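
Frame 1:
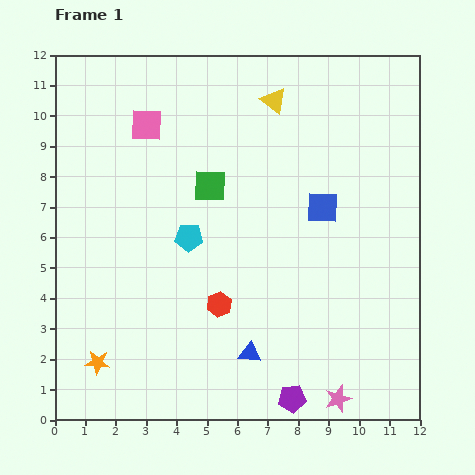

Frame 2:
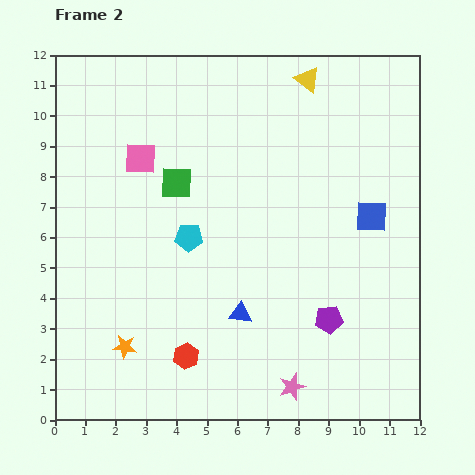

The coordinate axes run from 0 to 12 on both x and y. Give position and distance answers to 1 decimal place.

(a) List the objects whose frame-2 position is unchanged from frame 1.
the cyan pentagon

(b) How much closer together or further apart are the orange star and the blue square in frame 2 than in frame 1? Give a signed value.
+0.2

Distance in frame 1: 9.0. Distance in frame 2: 9.2.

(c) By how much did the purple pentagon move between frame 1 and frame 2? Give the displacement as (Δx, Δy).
(1.2, 2.6)

The purple pentagon was at (7.8, 0.7) in frame 1 and (9.0, 3.3) in frame 2.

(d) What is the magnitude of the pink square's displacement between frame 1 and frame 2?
1.1

The pink square moved from (3.0, 9.7) to (2.8, 8.6), a distance of √(0.2² + 1.1²) ≈ 1.1.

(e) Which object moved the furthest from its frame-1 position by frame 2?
the purple pentagon

(moved 2.9; next 2.0)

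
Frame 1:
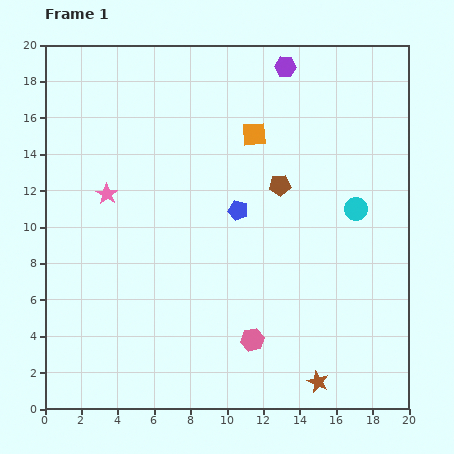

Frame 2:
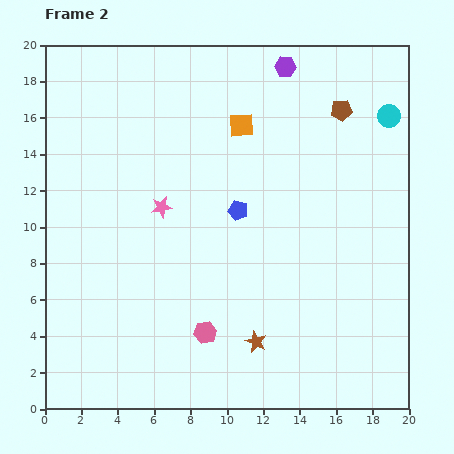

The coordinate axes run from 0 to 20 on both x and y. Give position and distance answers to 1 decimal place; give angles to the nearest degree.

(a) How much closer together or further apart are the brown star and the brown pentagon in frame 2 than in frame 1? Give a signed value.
+2.5

Distance in frame 1: 11.0. Distance in frame 2: 13.5.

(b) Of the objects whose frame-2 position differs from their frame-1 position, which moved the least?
the orange square

(moved 0.9)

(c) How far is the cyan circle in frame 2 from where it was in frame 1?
5.4

The cyan circle moved from (17.1, 11.0) to (18.9, 16.1), a distance of √(1.8² + 5.1²) ≈ 5.4.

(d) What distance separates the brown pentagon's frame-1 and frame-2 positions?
5.3

The brown pentagon moved from (12.9, 12.3) to (16.3, 16.4), a distance of √(3.4² + 4.1²) ≈ 5.3.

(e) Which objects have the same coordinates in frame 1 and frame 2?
the purple hexagon, the blue pentagon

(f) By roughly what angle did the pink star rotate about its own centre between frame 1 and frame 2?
31° clockwise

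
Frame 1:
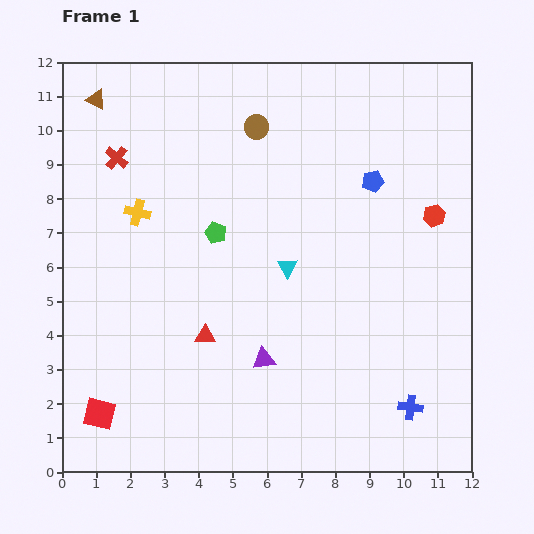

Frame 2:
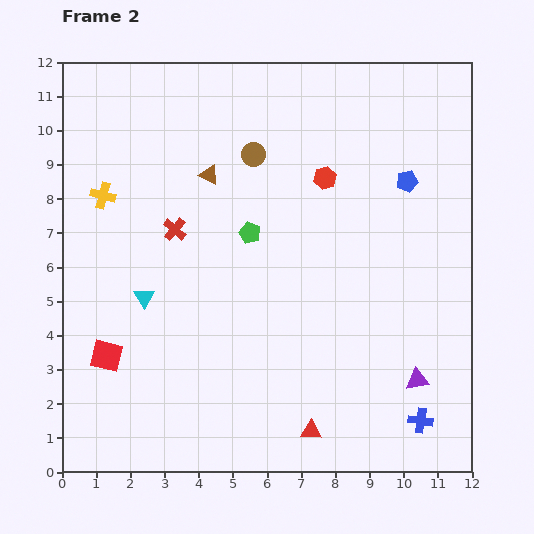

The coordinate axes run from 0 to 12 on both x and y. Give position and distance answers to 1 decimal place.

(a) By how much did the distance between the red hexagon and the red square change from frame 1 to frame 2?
-3.2

Distance in frame 1: 11.4. Distance in frame 2: 8.2.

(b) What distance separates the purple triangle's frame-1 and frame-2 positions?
4.5

The purple triangle moved from (5.9, 3.3) to (10.4, 2.7), a distance of √(4.5² + 0.6²) ≈ 4.5.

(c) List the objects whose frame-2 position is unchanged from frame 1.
none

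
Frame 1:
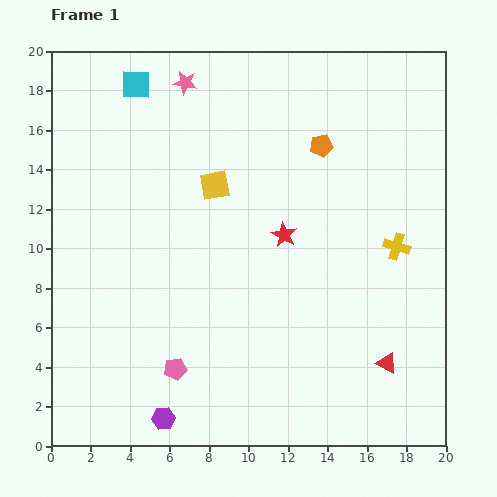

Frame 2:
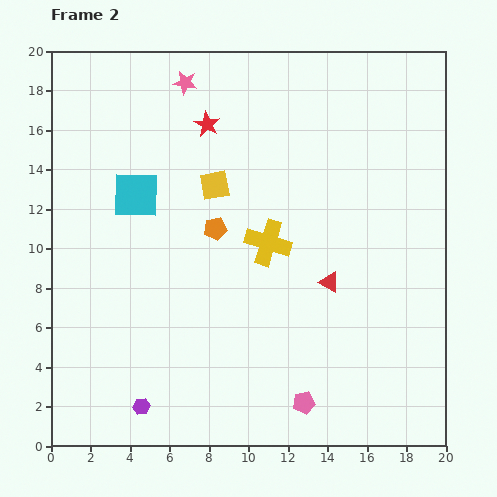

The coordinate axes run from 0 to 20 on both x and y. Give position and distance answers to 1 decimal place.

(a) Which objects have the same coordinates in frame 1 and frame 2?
the yellow square, the pink star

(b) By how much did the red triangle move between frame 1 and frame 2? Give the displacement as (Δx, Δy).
(-2.9, 4.1)

The red triangle was at (17.0, 4.2) in frame 1 and (14.1, 8.3) in frame 2.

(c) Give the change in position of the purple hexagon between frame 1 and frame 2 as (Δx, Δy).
(-1.1, 0.6)

The purple hexagon was at (5.7, 1.4) in frame 1 and (4.6, 2.0) in frame 2.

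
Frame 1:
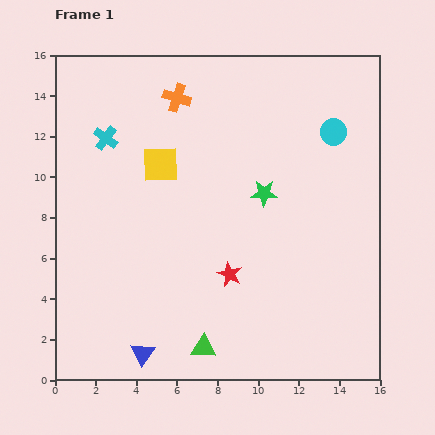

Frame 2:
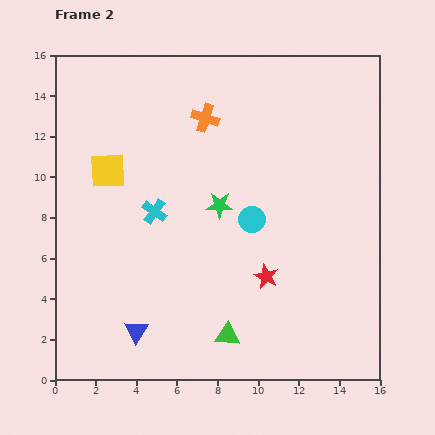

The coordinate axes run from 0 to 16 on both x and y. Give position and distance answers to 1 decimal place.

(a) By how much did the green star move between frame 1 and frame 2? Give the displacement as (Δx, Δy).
(-2.2, -0.6)

The green star was at (10.3, 9.2) in frame 1 and (8.1, 8.6) in frame 2.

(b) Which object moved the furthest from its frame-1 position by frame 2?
the cyan circle

(moved 5.9; next 4.3)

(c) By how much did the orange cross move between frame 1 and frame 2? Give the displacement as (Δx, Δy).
(1.4, -1.0)

The orange cross was at (6.0, 13.9) in frame 1 and (7.4, 12.9) in frame 2.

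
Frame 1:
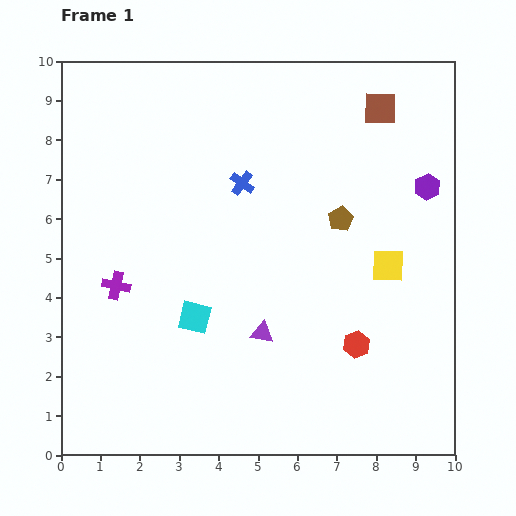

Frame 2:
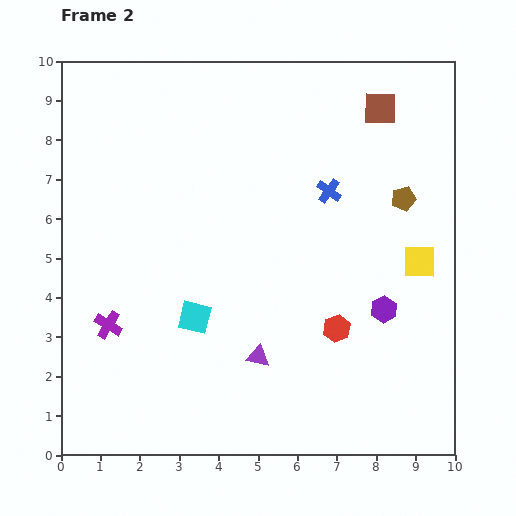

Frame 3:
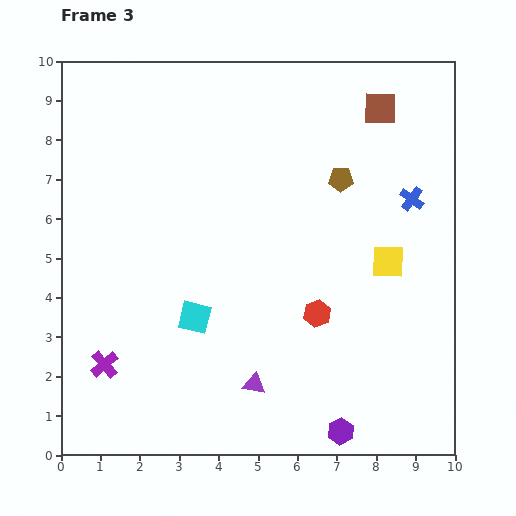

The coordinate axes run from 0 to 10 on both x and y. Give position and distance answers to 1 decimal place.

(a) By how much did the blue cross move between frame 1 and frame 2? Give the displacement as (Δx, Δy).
(2.2, -0.2)

The blue cross was at (4.6, 6.9) in frame 1 and (6.8, 6.7) in frame 2.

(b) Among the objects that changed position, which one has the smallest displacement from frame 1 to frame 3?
the yellow square

(moved 0.1)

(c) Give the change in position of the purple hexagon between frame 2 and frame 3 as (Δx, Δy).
(-1.1, -3.1)

The purple hexagon was at (8.2, 3.7) in frame 2 and (7.1, 0.6) in frame 3.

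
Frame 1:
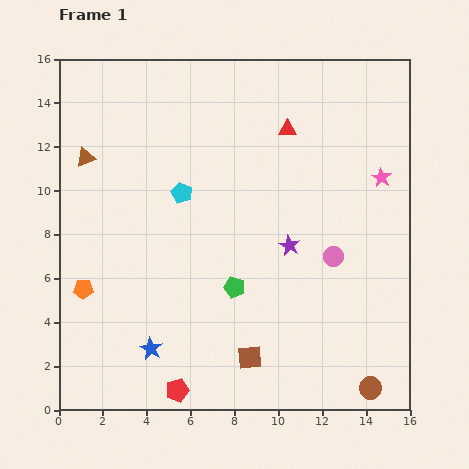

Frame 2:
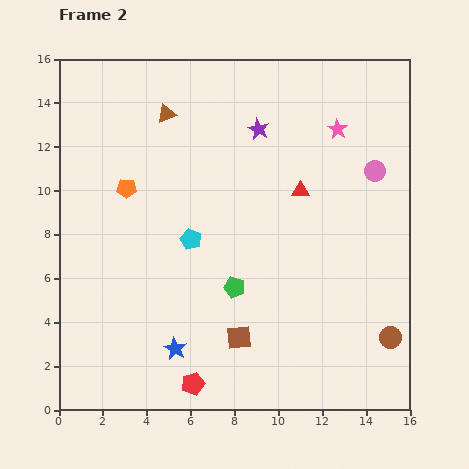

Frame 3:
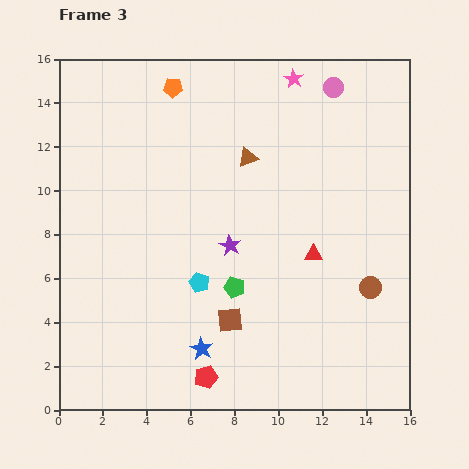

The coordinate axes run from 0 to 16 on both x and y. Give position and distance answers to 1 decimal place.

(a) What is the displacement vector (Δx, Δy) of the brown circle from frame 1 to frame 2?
(0.9, 2.3)

The brown circle was at (14.2, 1.0) in frame 1 and (15.1, 3.3) in frame 2.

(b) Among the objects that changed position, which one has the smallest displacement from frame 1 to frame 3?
the red pentagon

(moved 1.4)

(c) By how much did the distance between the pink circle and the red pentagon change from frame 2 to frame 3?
+1.6

Distance in frame 2: 12.8. Distance in frame 3: 14.4.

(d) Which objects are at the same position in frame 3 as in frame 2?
the green pentagon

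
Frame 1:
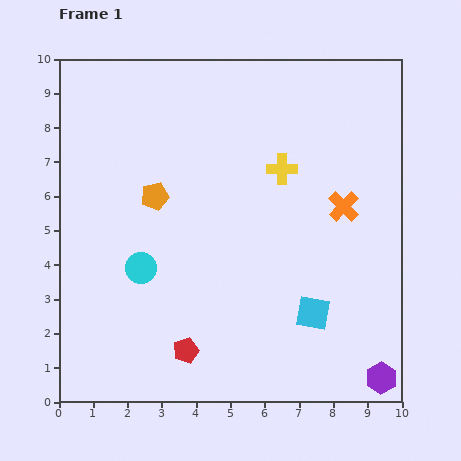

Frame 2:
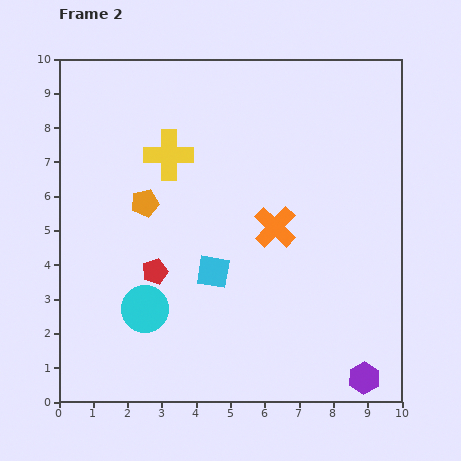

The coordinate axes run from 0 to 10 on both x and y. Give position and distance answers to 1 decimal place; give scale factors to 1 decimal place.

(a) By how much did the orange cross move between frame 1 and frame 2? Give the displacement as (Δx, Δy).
(-2.0, -0.6)

The orange cross was at (8.3, 5.7) in frame 1 and (6.3, 5.1) in frame 2.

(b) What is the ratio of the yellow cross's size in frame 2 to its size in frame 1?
1.6×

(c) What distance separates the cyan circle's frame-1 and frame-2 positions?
1.2

The cyan circle moved from (2.4, 3.9) to (2.5, 2.7), a distance of √(0.1² + 1.2²) ≈ 1.2.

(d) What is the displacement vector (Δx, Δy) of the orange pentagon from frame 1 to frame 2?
(-0.3, -0.2)

The orange pentagon was at (2.8, 6.0) in frame 1 and (2.5, 5.8) in frame 2.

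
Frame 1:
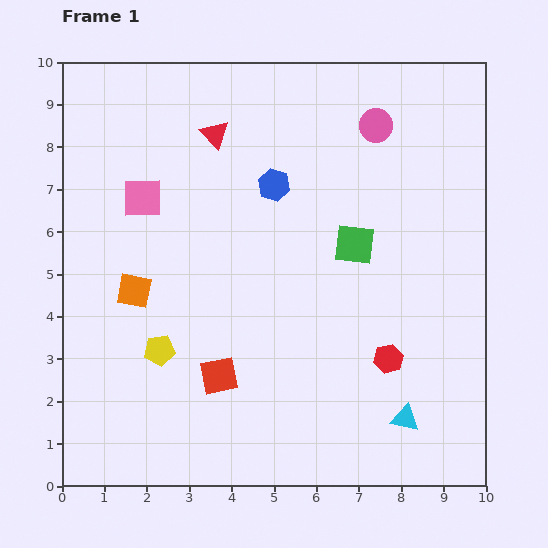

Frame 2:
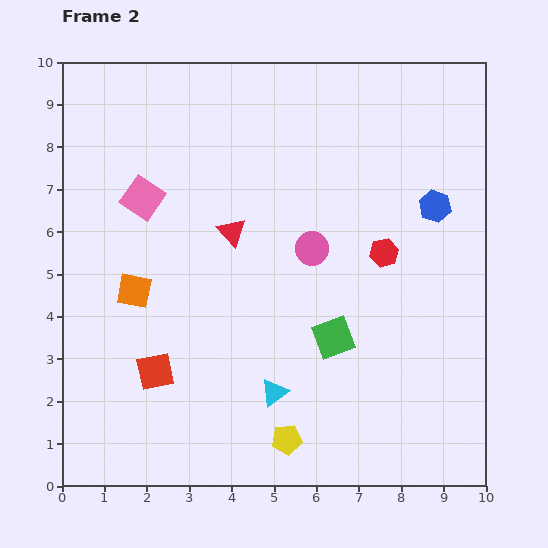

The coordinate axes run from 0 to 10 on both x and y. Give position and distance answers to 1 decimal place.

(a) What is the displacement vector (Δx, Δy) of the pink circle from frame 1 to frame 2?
(-1.5, -2.9)

The pink circle was at (7.4, 8.5) in frame 1 and (5.9, 5.6) in frame 2.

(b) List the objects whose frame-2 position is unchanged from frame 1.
the orange square, the pink square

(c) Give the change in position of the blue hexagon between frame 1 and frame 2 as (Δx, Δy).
(3.8, -0.5)

The blue hexagon was at (5.0, 7.1) in frame 1 and (8.8, 6.6) in frame 2.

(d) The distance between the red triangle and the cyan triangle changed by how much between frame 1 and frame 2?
-4.2

Distance in frame 1: 8.1. Distance in frame 2: 3.9.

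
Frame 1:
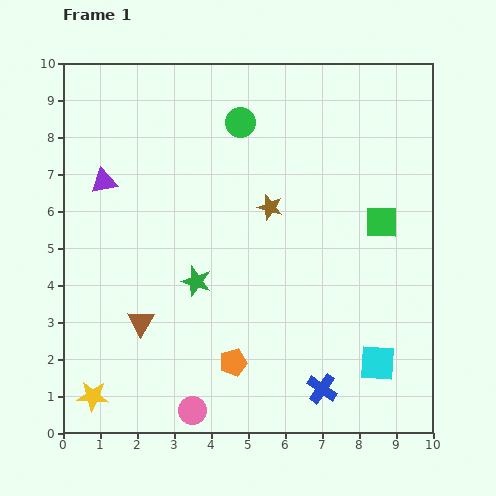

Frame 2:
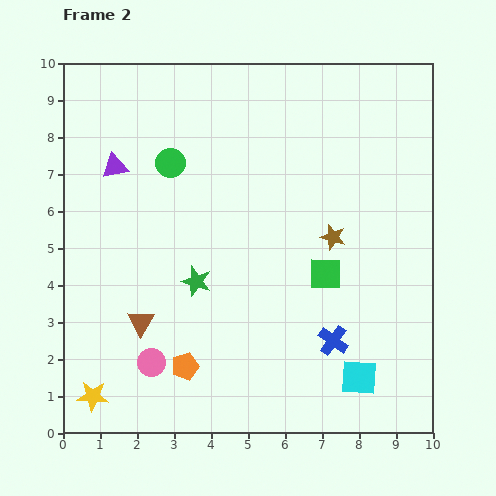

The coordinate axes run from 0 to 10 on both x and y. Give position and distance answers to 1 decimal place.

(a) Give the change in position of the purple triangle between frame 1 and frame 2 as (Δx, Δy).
(0.3, 0.4)

The purple triangle was at (1.1, 6.8) in frame 1 and (1.4, 7.2) in frame 2.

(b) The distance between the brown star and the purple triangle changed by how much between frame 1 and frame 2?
+1.6

Distance in frame 1: 4.6. Distance in frame 2: 6.2.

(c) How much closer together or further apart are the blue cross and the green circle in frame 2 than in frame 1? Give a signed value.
-1.0

Distance in frame 1: 7.5. Distance in frame 2: 6.5.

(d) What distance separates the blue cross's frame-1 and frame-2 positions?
1.3

The blue cross moved from (7.0, 1.2) to (7.3, 2.5), a distance of √(0.3² + 1.3²) ≈ 1.3.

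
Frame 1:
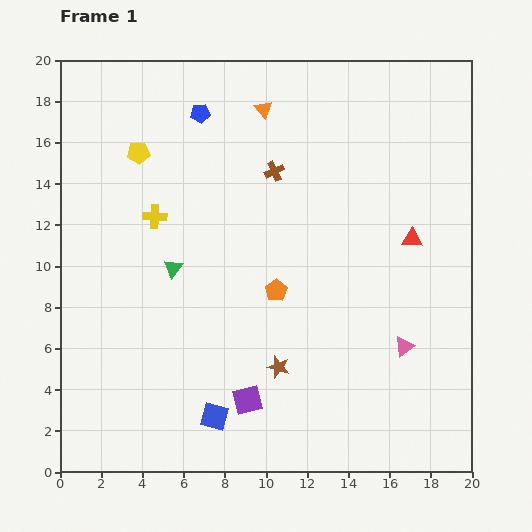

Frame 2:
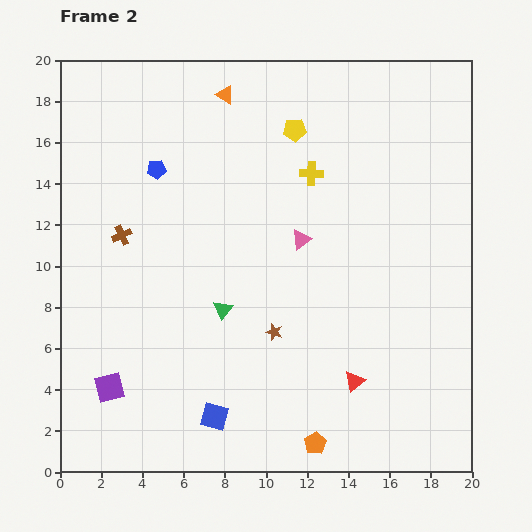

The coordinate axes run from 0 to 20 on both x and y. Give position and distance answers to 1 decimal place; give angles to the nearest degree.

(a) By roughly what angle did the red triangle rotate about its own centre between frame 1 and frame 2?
42° counter-clockwise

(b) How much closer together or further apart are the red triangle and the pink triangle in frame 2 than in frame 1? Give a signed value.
+2.2

Distance in frame 1: 5.2. Distance in frame 2: 7.4.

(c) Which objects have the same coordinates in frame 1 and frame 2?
the blue square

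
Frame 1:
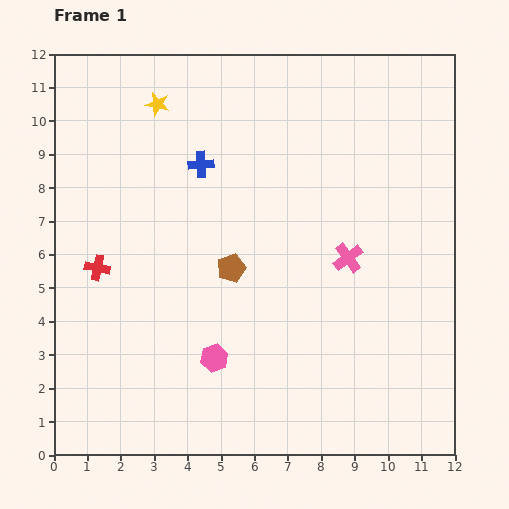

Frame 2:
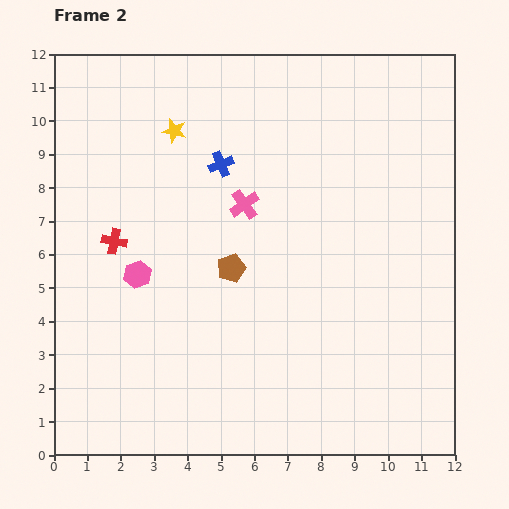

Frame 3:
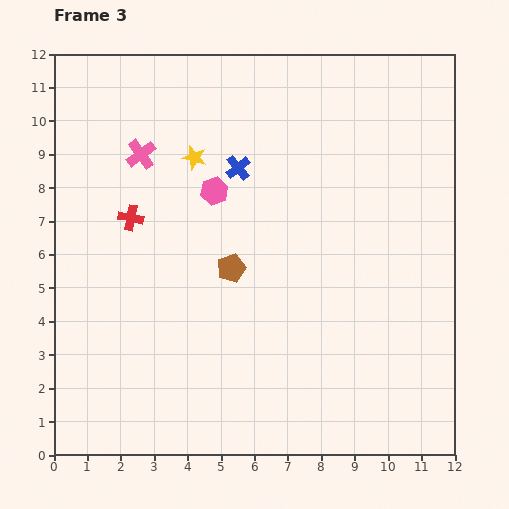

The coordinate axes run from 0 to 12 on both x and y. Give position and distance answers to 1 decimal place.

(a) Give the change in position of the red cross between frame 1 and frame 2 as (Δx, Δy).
(0.5, 0.8)

The red cross was at (1.3, 5.6) in frame 1 and (1.8, 6.4) in frame 2.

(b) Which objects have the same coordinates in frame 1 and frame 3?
the brown pentagon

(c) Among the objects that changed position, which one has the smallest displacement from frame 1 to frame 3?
the blue cross

(moved 1.1)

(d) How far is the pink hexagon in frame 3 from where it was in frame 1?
5.0

The pink hexagon moved from (4.8, 2.9) to (4.8, 7.9), a distance of √(0.0² + 5.0²) ≈ 5.0.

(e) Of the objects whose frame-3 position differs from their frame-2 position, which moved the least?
the blue cross

(moved 0.5)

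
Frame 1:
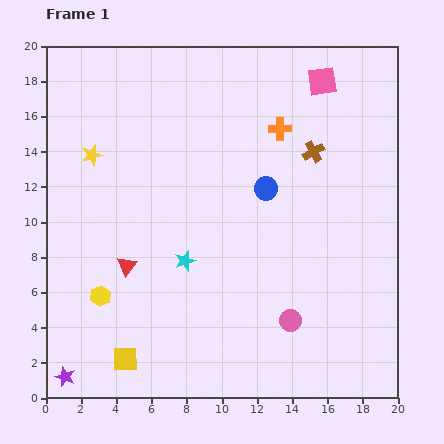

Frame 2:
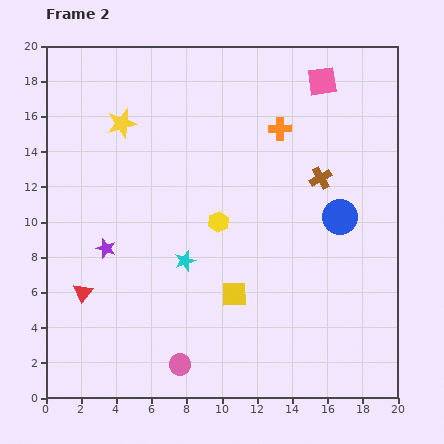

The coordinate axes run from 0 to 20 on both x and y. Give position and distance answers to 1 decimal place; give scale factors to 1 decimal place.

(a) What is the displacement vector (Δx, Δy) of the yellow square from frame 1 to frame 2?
(6.2, 3.7)

The yellow square was at (4.5, 2.2) in frame 1 and (10.7, 5.9) in frame 2.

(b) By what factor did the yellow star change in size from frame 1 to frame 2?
1.4×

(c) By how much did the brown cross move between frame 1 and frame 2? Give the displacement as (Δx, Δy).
(0.4, -1.5)

The brown cross was at (15.2, 14.0) in frame 1 and (15.6, 12.5) in frame 2.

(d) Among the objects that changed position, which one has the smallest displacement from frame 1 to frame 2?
the brown cross

(moved 1.6)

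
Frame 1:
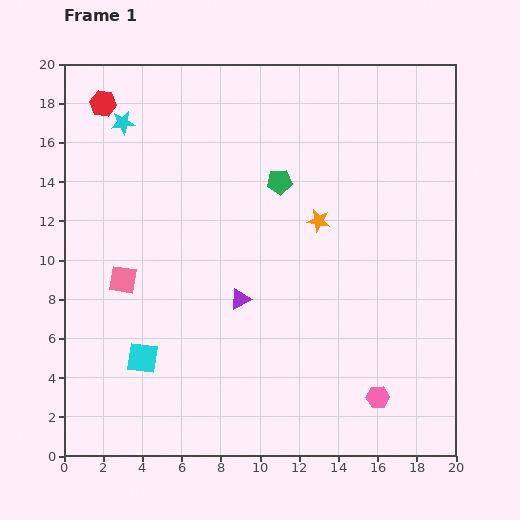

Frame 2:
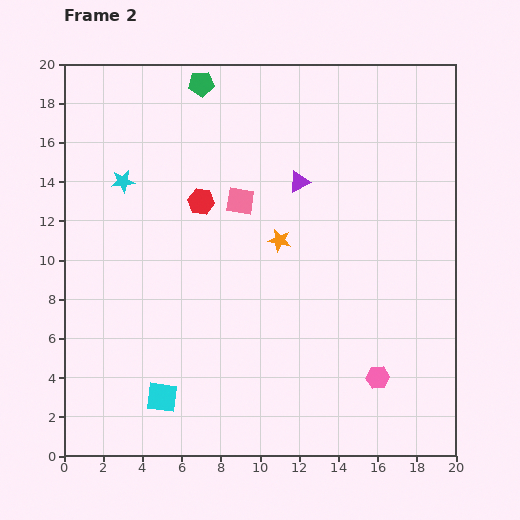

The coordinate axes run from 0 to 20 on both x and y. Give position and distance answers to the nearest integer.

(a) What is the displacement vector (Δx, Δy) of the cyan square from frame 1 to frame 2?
(1, -2)

The cyan square was at (4, 5) in frame 1 and (5, 3) in frame 2.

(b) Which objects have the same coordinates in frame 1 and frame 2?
none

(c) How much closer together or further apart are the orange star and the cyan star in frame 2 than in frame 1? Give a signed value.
-2

Distance in frame 1: 11. Distance in frame 2: 9.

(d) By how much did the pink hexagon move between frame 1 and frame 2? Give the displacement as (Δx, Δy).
(0, 1)

The pink hexagon was at (16, 3) in frame 1 and (16, 4) in frame 2.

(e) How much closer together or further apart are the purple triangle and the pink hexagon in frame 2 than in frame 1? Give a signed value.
+2

Distance in frame 1: 9. Distance in frame 2: 11.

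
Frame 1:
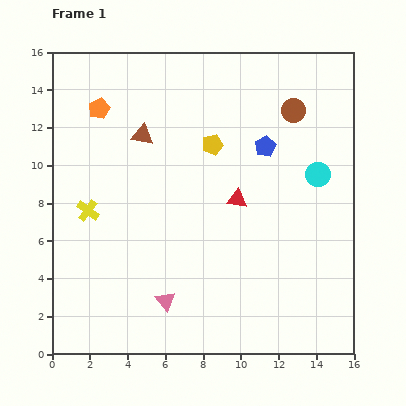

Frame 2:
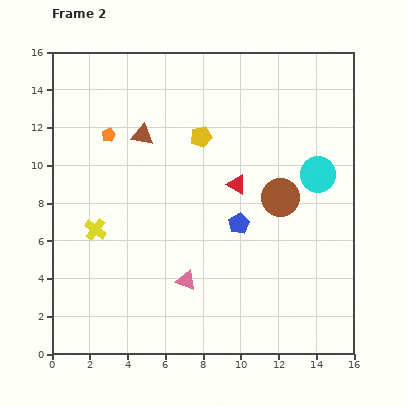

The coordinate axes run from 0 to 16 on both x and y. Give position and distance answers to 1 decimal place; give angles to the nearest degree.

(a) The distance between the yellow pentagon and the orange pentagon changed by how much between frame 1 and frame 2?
-1.4

Distance in frame 1: 6.3. Distance in frame 2: 4.9.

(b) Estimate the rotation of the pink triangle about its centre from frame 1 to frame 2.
30° counter-clockwise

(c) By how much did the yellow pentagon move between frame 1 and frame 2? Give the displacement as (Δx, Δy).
(-0.6, 0.4)

The yellow pentagon was at (8.5, 11.1) in frame 1 and (7.9, 11.5) in frame 2.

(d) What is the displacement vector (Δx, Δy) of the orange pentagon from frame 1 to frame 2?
(0.5, -1.4)

The orange pentagon was at (2.5, 13.0) in frame 1 and (3.0, 11.6) in frame 2.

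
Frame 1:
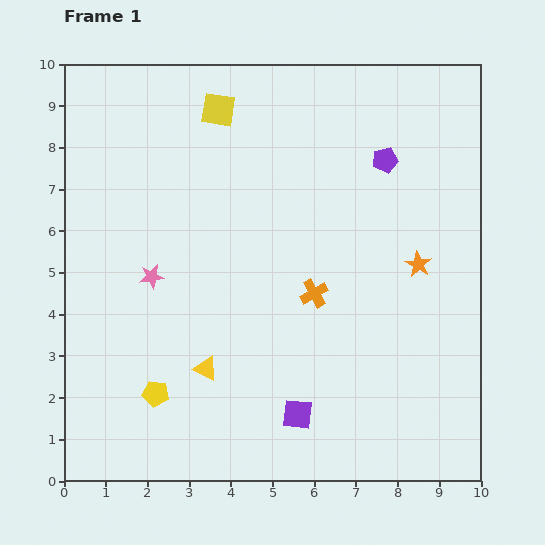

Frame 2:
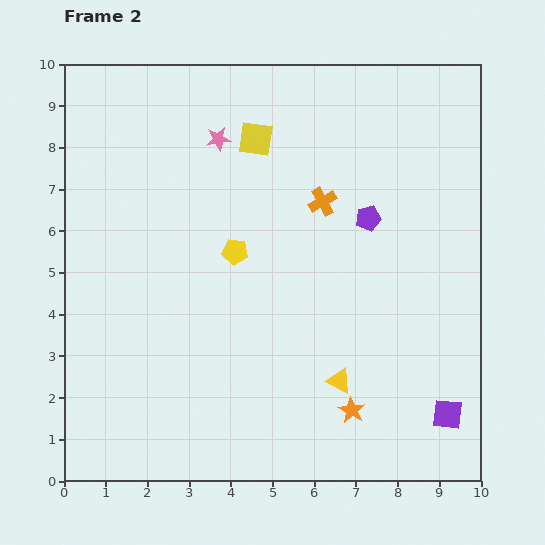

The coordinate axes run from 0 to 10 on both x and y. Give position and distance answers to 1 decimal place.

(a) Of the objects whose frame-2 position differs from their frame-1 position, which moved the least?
the yellow square

(moved 1.1)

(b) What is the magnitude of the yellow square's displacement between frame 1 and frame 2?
1.1

The yellow square moved from (3.7, 8.9) to (4.6, 8.2), a distance of √(0.9² + 0.7²) ≈ 1.1.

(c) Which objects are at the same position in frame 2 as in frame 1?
none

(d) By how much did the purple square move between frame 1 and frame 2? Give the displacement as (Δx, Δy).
(3.6, 0.0)

The purple square was at (5.6, 1.6) in frame 1 and (9.2, 1.6) in frame 2.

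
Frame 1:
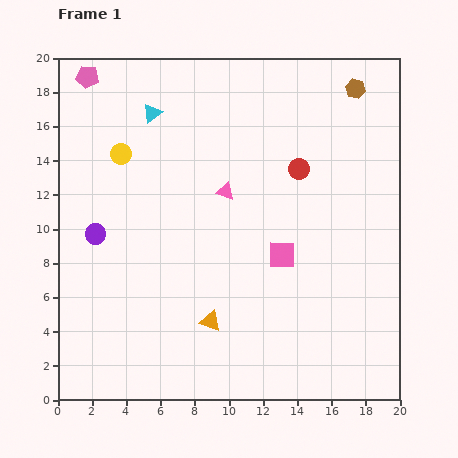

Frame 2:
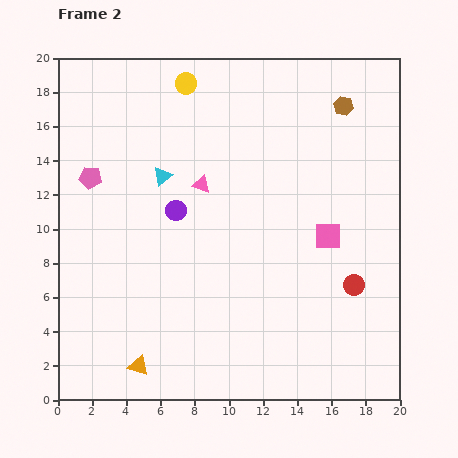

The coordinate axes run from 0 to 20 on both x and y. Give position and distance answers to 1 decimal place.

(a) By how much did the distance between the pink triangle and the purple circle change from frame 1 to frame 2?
-5.9

Distance in frame 1: 8.0. Distance in frame 2: 2.1.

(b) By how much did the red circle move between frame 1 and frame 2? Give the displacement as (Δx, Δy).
(3.2, -6.8)

The red circle was at (14.1, 13.5) in frame 1 and (17.3, 6.7) in frame 2.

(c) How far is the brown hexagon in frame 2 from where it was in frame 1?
1.2

The brown hexagon moved from (17.4, 18.2) to (16.7, 17.2), a distance of √(0.7² + 1.0²) ≈ 1.2.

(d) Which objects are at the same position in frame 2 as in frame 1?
none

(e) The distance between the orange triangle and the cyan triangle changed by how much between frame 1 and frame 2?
-1.5

Distance in frame 1: 12.7. Distance in frame 2: 11.2.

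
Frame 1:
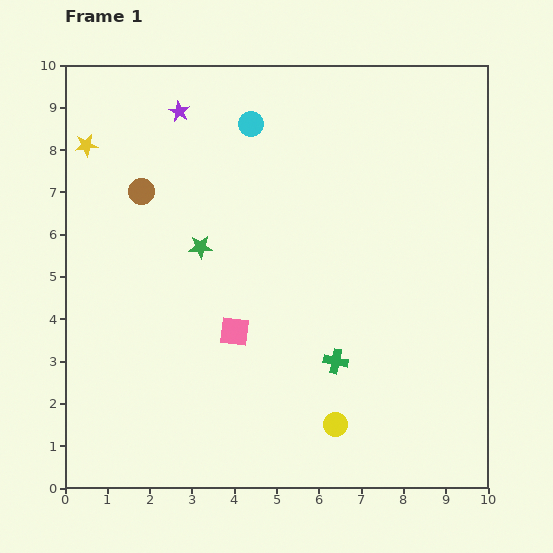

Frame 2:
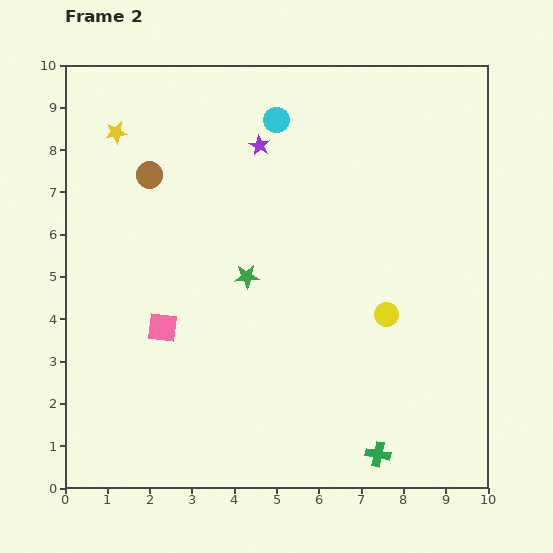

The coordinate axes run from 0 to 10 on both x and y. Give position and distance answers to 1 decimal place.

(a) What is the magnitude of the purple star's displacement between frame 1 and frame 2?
2.1

The purple star moved from (2.7, 8.9) to (4.6, 8.1), a distance of √(1.9² + 0.8²) ≈ 2.1.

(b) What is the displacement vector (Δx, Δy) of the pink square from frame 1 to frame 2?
(-1.7, 0.1)

The pink square was at (4.0, 3.7) in frame 1 and (2.3, 3.8) in frame 2.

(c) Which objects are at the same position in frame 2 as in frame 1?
none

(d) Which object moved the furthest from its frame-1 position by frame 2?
the yellow circle

(moved 2.9; next 2.4)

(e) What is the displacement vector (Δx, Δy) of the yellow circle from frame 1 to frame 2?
(1.2, 2.6)

The yellow circle was at (6.4, 1.5) in frame 1 and (7.6, 4.1) in frame 2.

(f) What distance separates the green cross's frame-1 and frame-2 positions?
2.4

The green cross moved from (6.4, 3.0) to (7.4, 0.8), a distance of √(1.0² + 2.2²) ≈ 2.4.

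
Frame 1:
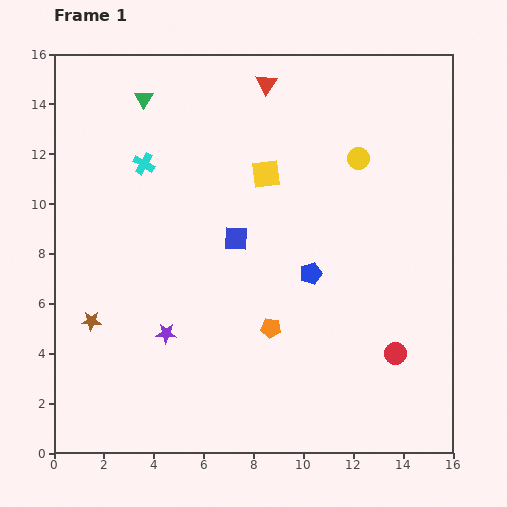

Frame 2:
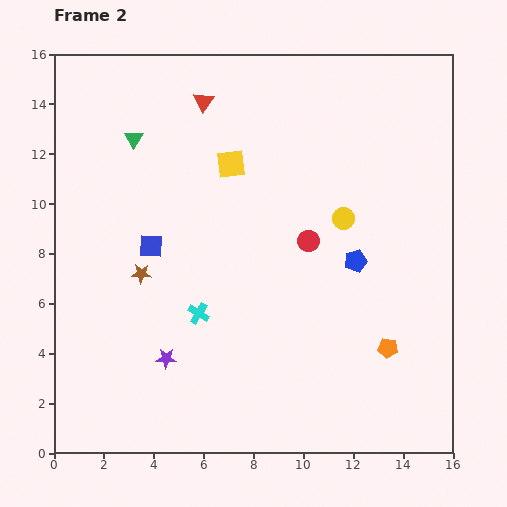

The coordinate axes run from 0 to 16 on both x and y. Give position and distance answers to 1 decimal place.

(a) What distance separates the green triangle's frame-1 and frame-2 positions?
1.6

The green triangle moved from (3.6, 14.2) to (3.2, 12.6), a distance of √(0.4² + 1.6²) ≈ 1.6.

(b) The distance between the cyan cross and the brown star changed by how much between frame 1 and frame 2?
-3.8

Distance in frame 1: 6.6. Distance in frame 2: 2.8.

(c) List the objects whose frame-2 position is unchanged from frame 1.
none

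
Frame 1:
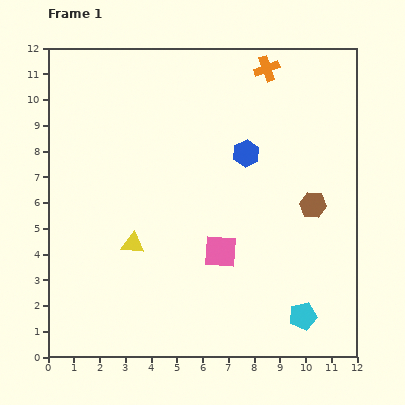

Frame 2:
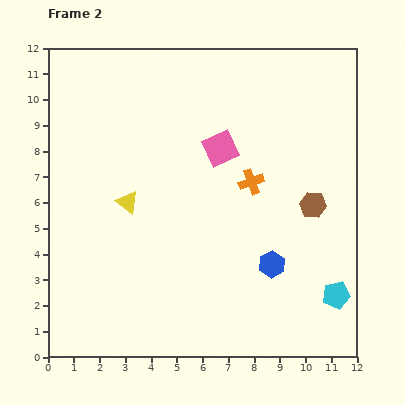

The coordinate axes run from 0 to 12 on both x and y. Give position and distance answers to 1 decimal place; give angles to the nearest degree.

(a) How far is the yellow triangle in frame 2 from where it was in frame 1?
1.6

The yellow triangle moved from (3.3, 4.4) to (3.1, 6.0), a distance of √(0.2² + 1.6²) ≈ 1.6.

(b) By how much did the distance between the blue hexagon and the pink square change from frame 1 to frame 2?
+1.0

Distance in frame 1: 3.9. Distance in frame 2: 4.9.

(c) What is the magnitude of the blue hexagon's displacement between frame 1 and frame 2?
4.4

The blue hexagon moved from (7.7, 7.9) to (8.7, 3.6), a distance of √(1.0² + 4.3²) ≈ 4.4.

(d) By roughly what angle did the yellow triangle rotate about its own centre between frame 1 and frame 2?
31° clockwise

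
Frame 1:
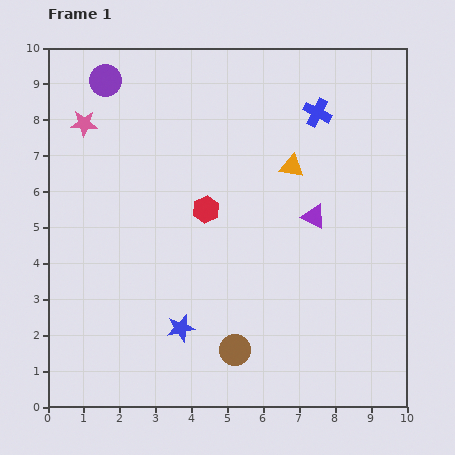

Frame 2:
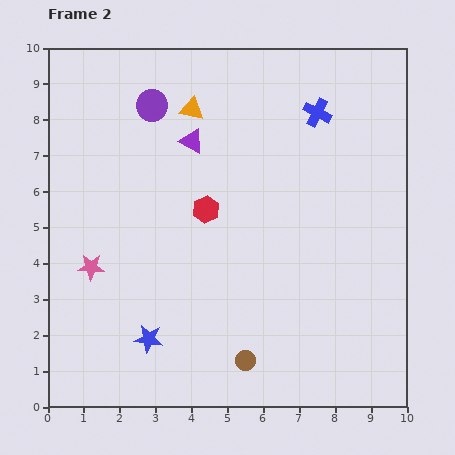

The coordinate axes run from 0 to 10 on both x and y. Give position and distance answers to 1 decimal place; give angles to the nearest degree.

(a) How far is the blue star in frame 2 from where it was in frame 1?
0.9

The blue star moved from (3.7, 2.2) to (2.8, 1.9), a distance of √(0.9² + 0.3²) ≈ 0.9.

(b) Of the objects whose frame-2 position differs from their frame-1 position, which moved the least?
the brown circle

(moved 0.4)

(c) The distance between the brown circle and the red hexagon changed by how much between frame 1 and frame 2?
+0.3

Distance in frame 1: 4.0. Distance in frame 2: 4.3.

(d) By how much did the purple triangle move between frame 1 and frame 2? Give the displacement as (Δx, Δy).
(-3.4, 2.1)

The purple triangle was at (7.4, 5.3) in frame 1 and (4.0, 7.4) in frame 2.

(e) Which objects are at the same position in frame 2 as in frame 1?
the blue cross, the red hexagon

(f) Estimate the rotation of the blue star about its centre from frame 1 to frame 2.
22° clockwise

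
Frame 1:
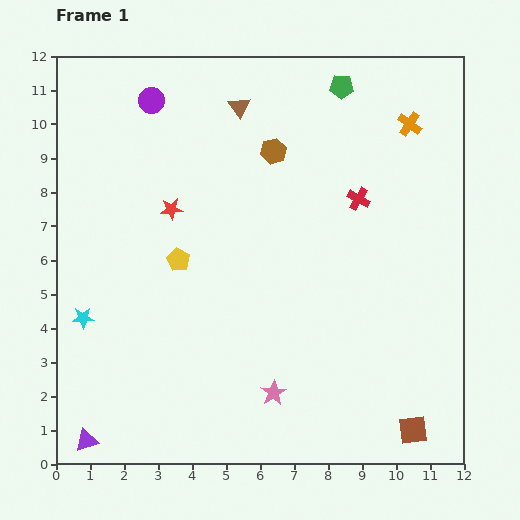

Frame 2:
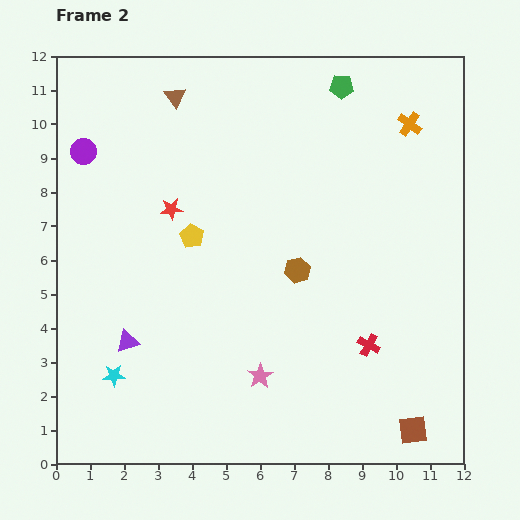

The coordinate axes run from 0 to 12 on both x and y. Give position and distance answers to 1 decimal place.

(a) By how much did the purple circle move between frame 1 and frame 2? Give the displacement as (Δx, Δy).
(-2.0, -1.5)

The purple circle was at (2.8, 10.7) in frame 1 and (0.8, 9.2) in frame 2.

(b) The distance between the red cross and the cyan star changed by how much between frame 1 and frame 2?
-1.2

Distance in frame 1: 8.8. Distance in frame 2: 7.6.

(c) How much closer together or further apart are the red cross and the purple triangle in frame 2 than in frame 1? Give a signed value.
-3.6

Distance in frame 1: 10.7. Distance in frame 2: 7.1.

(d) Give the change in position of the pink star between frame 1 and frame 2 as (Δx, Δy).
(-0.4, 0.5)

The pink star was at (6.4, 2.1) in frame 1 and (6.0, 2.6) in frame 2.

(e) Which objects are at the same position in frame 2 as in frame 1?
the green pentagon, the red star, the orange cross, the brown square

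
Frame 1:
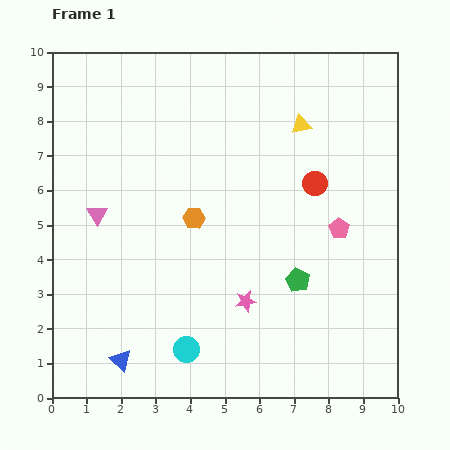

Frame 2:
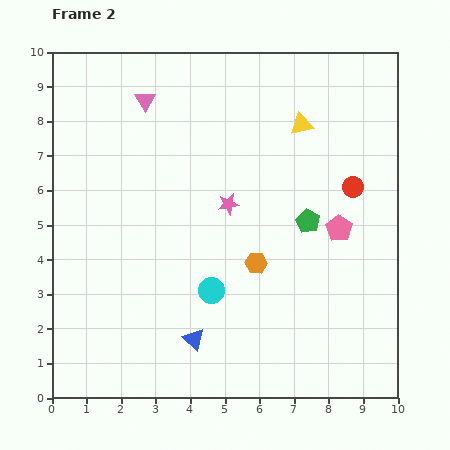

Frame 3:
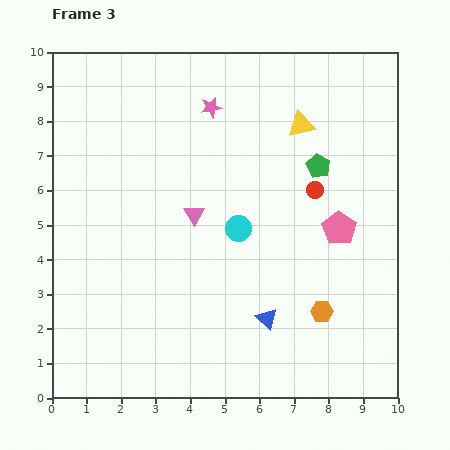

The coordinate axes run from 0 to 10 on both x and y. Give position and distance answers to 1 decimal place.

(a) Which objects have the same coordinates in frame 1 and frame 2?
the pink pentagon, the yellow triangle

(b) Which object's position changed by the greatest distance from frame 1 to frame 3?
the pink star

(moved 5.7; next 4.6)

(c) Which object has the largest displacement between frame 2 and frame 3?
the pink triangle

(moved 3.6; next 2.8)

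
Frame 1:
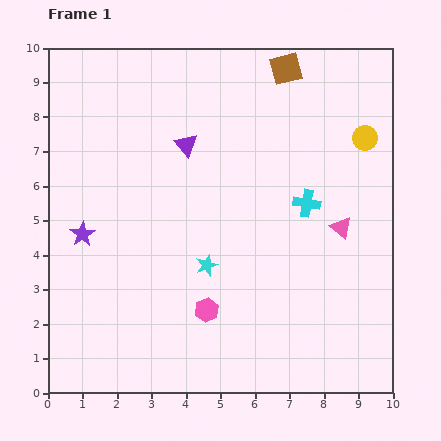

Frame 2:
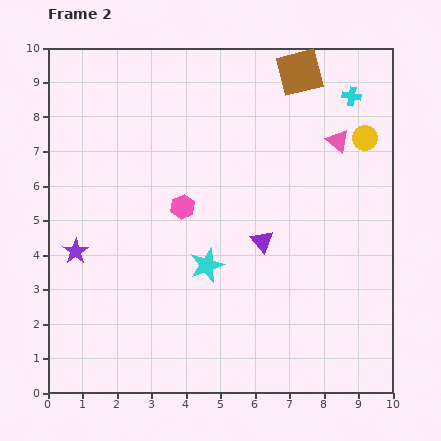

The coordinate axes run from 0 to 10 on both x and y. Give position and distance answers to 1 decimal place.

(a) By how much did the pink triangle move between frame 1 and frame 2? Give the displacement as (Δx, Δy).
(-0.1, 2.5)

The pink triangle was at (8.5, 4.8) in frame 1 and (8.4, 7.3) in frame 2.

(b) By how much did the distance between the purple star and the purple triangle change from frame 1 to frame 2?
+1.4

Distance in frame 1: 4.0. Distance in frame 2: 5.4.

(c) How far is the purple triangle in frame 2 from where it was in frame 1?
3.6

The purple triangle moved from (4.0, 7.2) to (6.2, 4.4), a distance of √(2.2² + 2.8²) ≈ 3.6.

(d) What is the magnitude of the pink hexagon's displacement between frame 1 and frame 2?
3.1

The pink hexagon moved from (4.6, 2.4) to (3.9, 5.4), a distance of √(0.7² + 3.0²) ≈ 3.1.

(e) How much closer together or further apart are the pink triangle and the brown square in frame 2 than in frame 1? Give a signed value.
-2.6

Distance in frame 1: 4.9. Distance in frame 2: 2.3.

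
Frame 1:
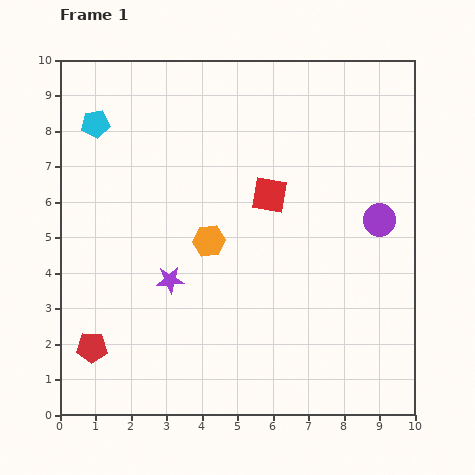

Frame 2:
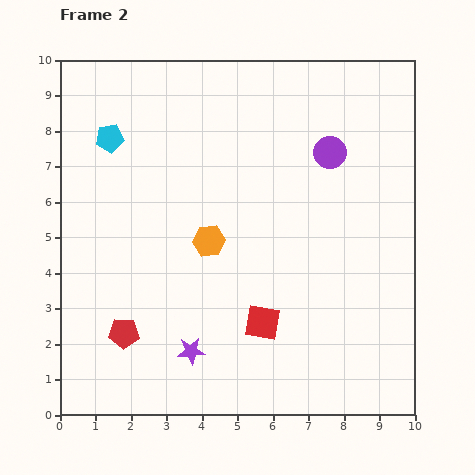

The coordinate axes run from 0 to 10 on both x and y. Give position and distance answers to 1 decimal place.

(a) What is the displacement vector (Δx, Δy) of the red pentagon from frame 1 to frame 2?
(0.9, 0.4)

The red pentagon was at (0.9, 1.9) in frame 1 and (1.8, 2.3) in frame 2.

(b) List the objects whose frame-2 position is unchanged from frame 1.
the orange hexagon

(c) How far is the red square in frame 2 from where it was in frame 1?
3.6

The red square moved from (5.9, 6.2) to (5.7, 2.6), a distance of √(0.2² + 3.6²) ≈ 3.6.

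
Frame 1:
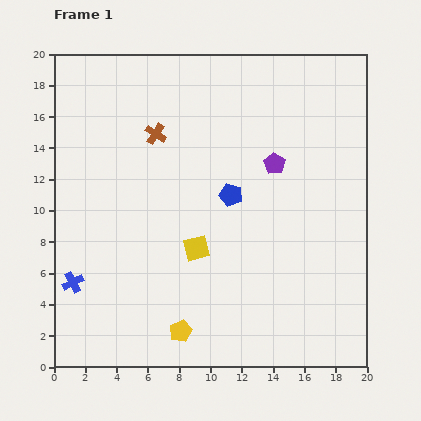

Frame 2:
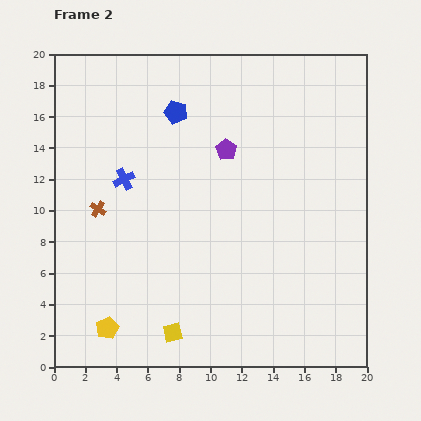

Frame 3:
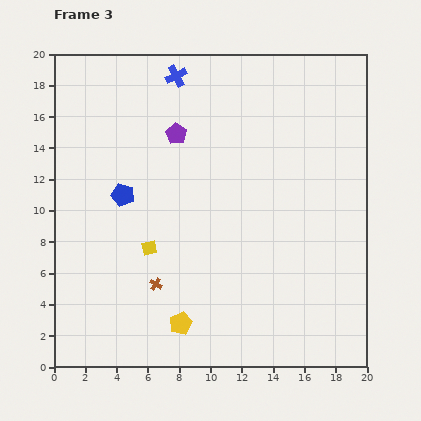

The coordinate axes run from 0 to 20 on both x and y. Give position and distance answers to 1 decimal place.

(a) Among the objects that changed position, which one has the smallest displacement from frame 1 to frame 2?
the purple pentagon

(moved 3.2)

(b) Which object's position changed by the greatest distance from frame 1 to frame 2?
the blue cross

(moved 7.4; next 6.4)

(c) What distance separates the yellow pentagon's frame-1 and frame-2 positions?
4.7

The yellow pentagon moved from (8.1, 2.3) to (3.4, 2.5), a distance of √(4.7² + 0.2²) ≈ 4.7.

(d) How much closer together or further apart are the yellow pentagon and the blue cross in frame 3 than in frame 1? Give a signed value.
+8.2

Distance in frame 1: 7.6. Distance in frame 3: 15.8.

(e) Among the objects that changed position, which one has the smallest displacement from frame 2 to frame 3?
the purple pentagon

(moved 3.4)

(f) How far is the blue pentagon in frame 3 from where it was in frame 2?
6.3

The blue pentagon moved from (7.8, 16.3) to (4.4, 11.0), a distance of √(3.4² + 5.3²) ≈ 6.3.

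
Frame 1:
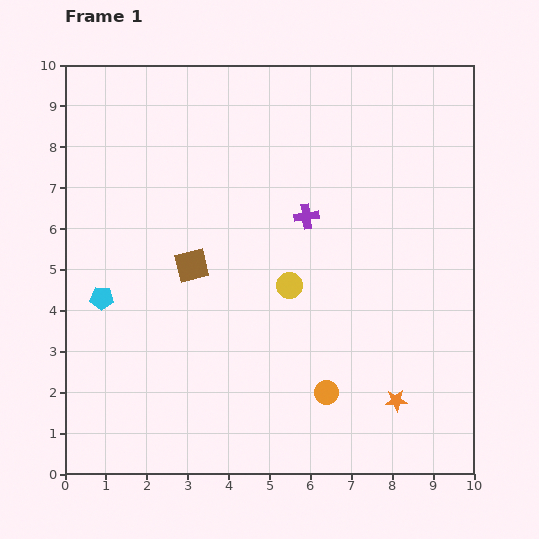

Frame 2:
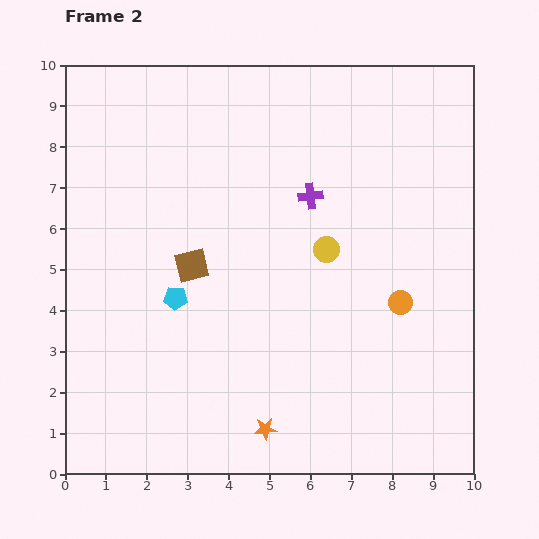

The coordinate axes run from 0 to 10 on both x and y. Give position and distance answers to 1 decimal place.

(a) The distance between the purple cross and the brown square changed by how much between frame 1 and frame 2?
+0.4

Distance in frame 1: 3.0. Distance in frame 2: 3.4.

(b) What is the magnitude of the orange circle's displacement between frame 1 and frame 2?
2.8

The orange circle moved from (6.4, 2.0) to (8.2, 4.2), a distance of √(1.8² + 2.2²) ≈ 2.8.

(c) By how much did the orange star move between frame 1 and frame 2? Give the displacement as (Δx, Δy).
(-3.2, -0.7)

The orange star was at (8.1, 1.8) in frame 1 and (4.9, 1.1) in frame 2.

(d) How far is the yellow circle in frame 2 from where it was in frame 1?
1.3

The yellow circle moved from (5.5, 4.6) to (6.4, 5.5), a distance of √(0.9² + 0.9²) ≈ 1.3.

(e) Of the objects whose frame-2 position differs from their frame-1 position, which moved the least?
the purple cross

(moved 0.5)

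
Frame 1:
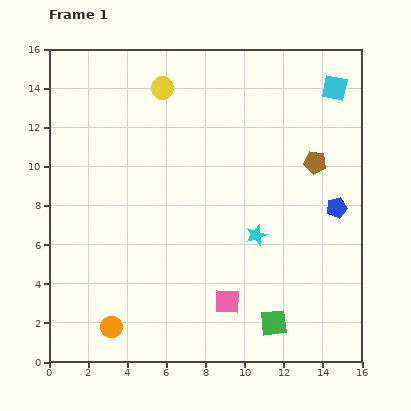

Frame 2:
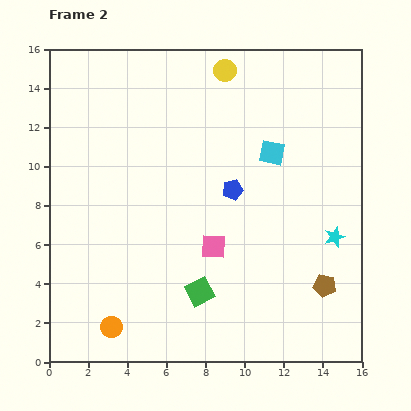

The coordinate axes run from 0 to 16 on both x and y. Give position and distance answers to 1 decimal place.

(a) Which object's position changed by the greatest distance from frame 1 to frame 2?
the brown pentagon

(moved 6.3; next 5.4)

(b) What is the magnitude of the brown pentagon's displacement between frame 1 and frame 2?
6.3

The brown pentagon moved from (13.6, 10.2) to (14.1, 3.9), a distance of √(0.5² + 6.3²) ≈ 6.3.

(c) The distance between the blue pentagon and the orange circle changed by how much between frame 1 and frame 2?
-3.6

Distance in frame 1: 13.0. Distance in frame 2: 9.4.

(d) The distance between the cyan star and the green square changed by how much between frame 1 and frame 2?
+2.8

Distance in frame 1: 4.6. Distance in frame 2: 7.4.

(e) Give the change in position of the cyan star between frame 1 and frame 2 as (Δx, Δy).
(4.0, -0.1)

The cyan star was at (10.6, 6.5) in frame 1 and (14.6, 6.4) in frame 2.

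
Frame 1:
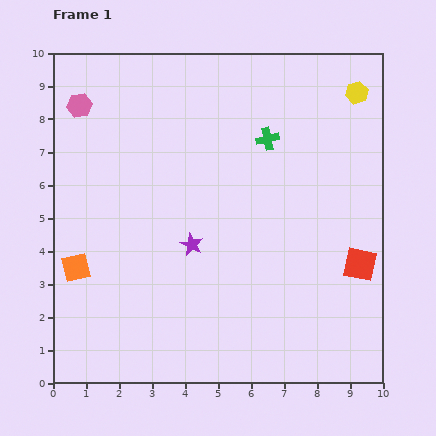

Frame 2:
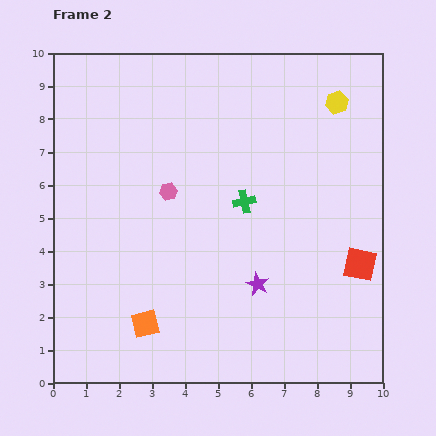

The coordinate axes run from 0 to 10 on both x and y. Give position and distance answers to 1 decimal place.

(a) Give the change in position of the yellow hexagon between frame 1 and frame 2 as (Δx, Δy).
(-0.6, -0.3)

The yellow hexagon was at (9.2, 8.8) in frame 1 and (8.6, 8.5) in frame 2.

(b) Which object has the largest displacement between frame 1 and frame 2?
the pink hexagon

(moved 3.7; next 2.7)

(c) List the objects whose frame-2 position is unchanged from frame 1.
the red square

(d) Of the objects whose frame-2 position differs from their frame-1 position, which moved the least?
the yellow hexagon

(moved 0.7)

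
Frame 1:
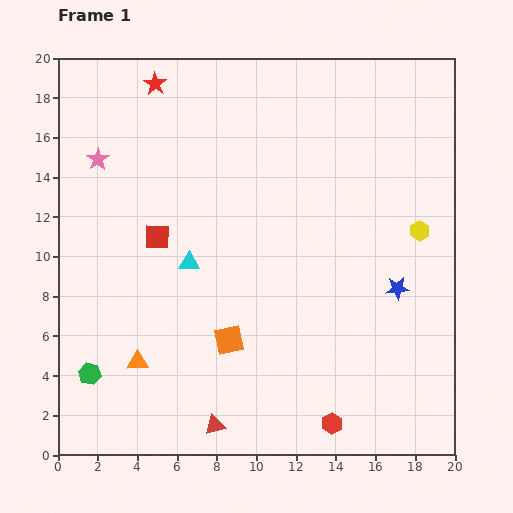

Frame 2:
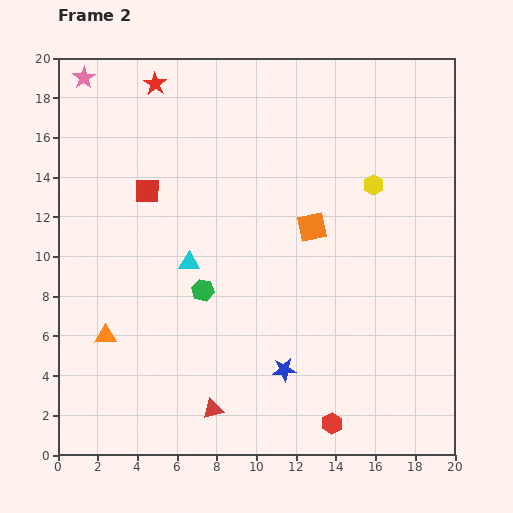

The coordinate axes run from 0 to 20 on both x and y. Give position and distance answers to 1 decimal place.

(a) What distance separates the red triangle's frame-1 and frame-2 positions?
0.8

The red triangle moved from (7.9, 1.5) to (7.8, 2.3), a distance of √(0.1² + 0.8²) ≈ 0.8.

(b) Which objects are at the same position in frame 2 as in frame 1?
the cyan triangle, the red star, the red hexagon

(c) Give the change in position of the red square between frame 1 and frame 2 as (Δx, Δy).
(-0.5, 2.3)

The red square was at (5.0, 11.0) in frame 1 and (4.5, 13.3) in frame 2.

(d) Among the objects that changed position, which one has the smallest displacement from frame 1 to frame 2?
the red triangle

(moved 0.8)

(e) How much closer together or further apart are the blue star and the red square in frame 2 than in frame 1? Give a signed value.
-1.1

Distance in frame 1: 12.4. Distance in frame 2: 11.3.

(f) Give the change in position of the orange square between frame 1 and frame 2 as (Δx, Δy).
(4.2, 5.7)

The orange square was at (8.6, 5.8) in frame 1 and (12.8, 11.5) in frame 2.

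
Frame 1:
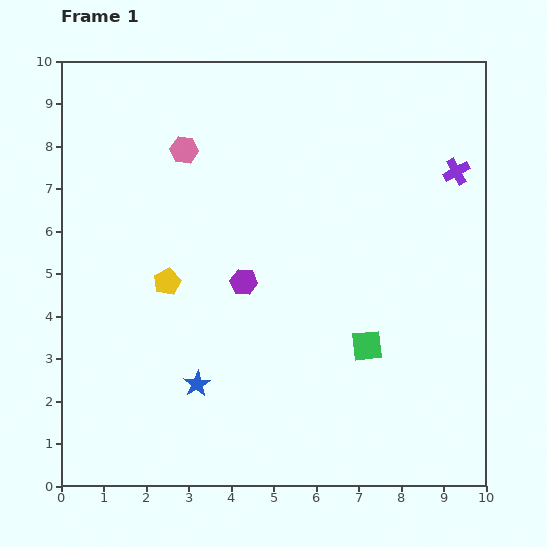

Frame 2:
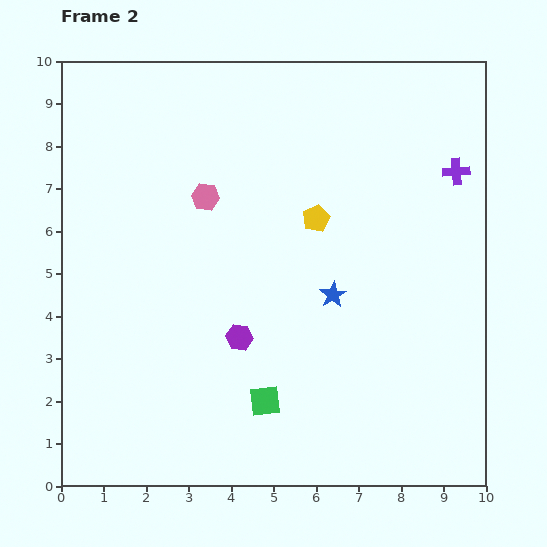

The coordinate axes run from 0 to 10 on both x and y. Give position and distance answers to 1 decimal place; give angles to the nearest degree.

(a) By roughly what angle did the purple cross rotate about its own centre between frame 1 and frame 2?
24° clockwise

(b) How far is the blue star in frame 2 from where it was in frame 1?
3.8

The blue star moved from (3.2, 2.4) to (6.4, 4.5), a distance of √(3.2² + 2.1²) ≈ 3.8.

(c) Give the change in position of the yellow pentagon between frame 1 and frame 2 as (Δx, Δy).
(3.5, 1.5)

The yellow pentagon was at (2.5, 4.8) in frame 1 and (6.0, 6.3) in frame 2.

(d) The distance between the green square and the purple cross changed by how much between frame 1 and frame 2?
+2.4

Distance in frame 1: 4.6. Distance in frame 2: 7.0.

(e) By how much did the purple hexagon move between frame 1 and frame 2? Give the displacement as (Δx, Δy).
(-0.1, -1.3)

The purple hexagon was at (4.3, 4.8) in frame 1 and (4.2, 3.5) in frame 2.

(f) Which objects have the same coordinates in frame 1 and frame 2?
the purple cross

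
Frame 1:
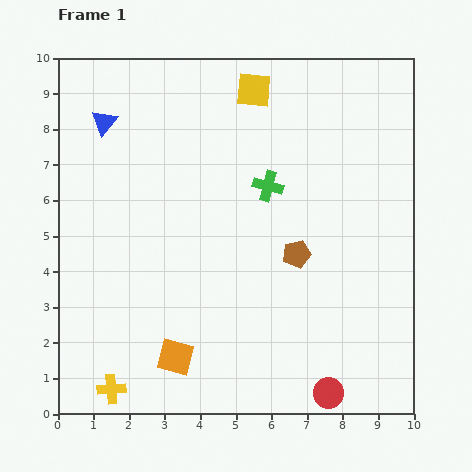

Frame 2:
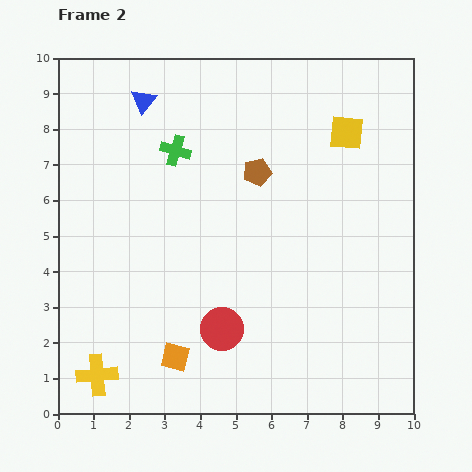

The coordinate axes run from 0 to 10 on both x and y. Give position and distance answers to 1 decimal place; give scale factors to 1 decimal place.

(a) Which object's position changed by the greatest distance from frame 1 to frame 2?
the red circle

(moved 3.5; next 2.9)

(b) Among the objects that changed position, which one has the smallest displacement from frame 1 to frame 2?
the yellow cross

(moved 0.6)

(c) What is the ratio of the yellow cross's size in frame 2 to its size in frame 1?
1.4×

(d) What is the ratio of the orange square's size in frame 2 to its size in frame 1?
0.8×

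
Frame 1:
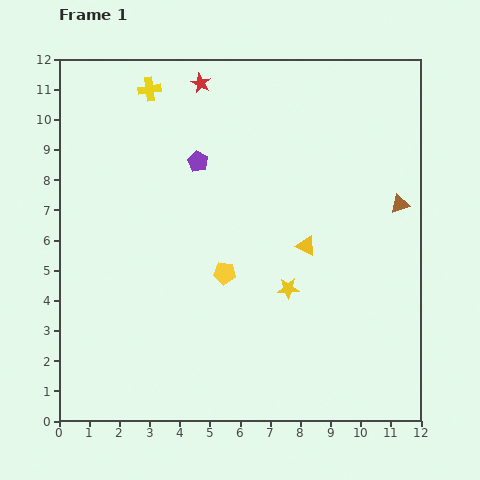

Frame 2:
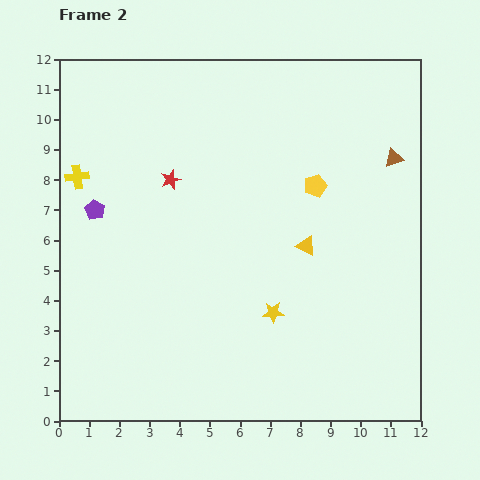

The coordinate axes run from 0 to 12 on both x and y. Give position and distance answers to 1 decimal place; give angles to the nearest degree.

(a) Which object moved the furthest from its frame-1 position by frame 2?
the yellow pentagon

(moved 4.2; next 3.8)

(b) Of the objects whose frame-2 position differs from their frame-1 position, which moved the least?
the yellow star

(moved 0.9)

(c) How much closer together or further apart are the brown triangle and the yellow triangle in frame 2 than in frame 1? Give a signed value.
+0.7

Distance in frame 1: 3.4. Distance in frame 2: 4.1.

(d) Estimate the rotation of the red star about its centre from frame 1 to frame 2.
25° clockwise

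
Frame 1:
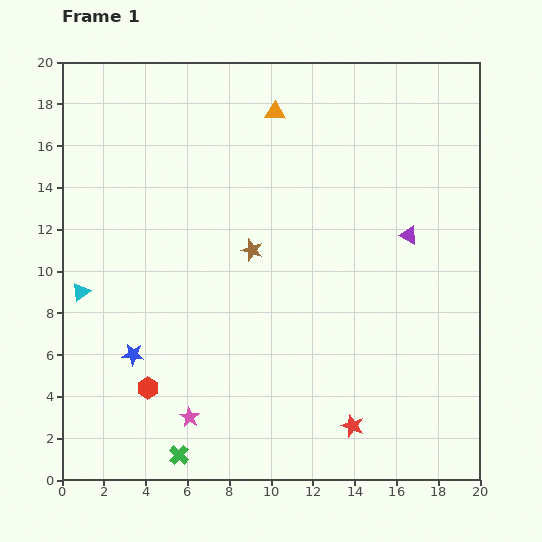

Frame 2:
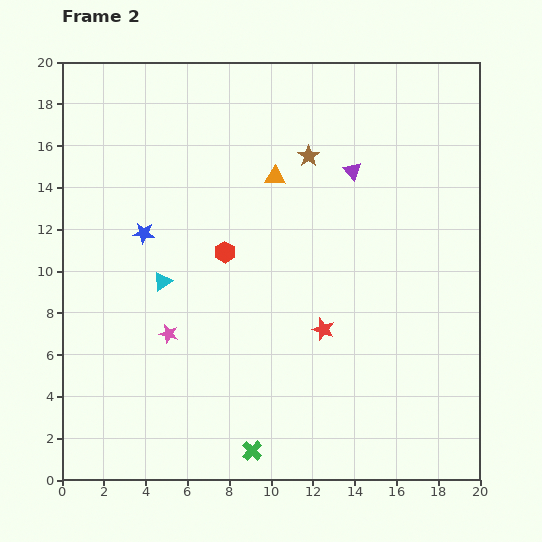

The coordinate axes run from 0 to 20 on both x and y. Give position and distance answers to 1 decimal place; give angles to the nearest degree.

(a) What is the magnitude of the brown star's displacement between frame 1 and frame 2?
5.2

The brown star moved from (9.1, 11.0) to (11.8, 15.5), a distance of √(2.7² + 4.5²) ≈ 5.2.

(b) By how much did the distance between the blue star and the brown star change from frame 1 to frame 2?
+1.1

Distance in frame 1: 7.6. Distance in frame 2: 8.7.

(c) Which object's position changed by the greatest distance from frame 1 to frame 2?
the red hexagon

(moved 7.5; next 5.8)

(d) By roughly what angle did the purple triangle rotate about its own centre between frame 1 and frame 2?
21° clockwise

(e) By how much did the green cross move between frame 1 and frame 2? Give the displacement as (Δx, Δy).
(3.5, 0.2)

The green cross was at (5.6, 1.2) in frame 1 and (9.1, 1.4) in frame 2.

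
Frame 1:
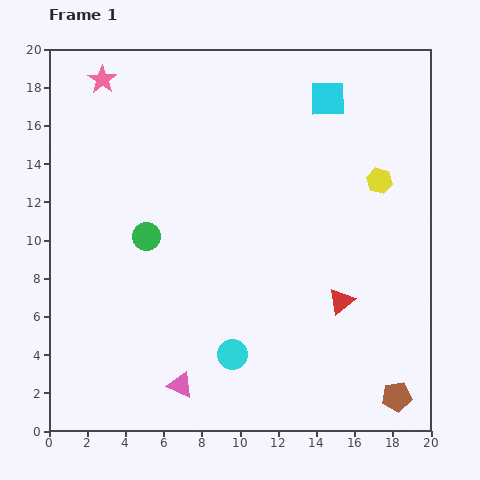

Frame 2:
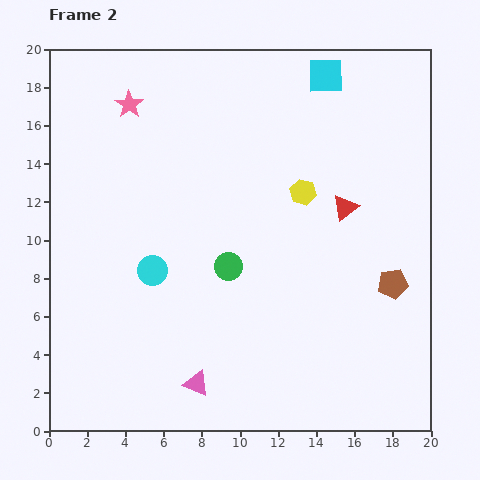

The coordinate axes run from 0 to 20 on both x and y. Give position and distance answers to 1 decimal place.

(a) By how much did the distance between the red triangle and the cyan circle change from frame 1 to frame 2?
+4.2

Distance in frame 1: 6.4. Distance in frame 2: 10.6.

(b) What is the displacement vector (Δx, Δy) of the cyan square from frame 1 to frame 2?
(-0.1, 1.2)

The cyan square was at (14.6, 17.4) in frame 1 and (14.5, 18.6) in frame 2.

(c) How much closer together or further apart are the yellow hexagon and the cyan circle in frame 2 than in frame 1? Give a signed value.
-3.0

Distance in frame 1: 11.9. Distance in frame 2: 8.9.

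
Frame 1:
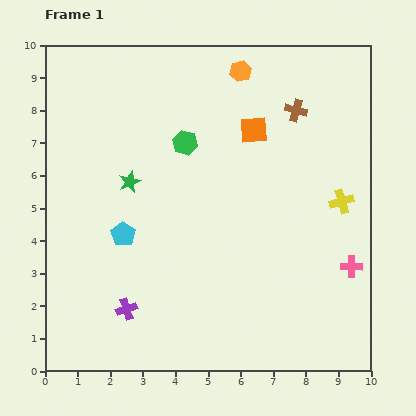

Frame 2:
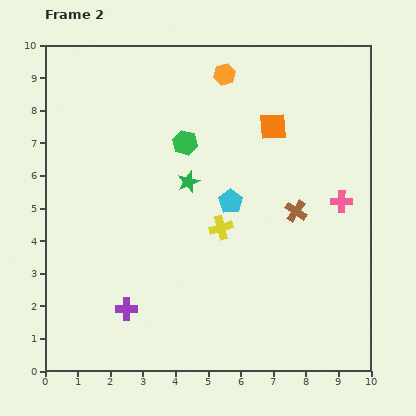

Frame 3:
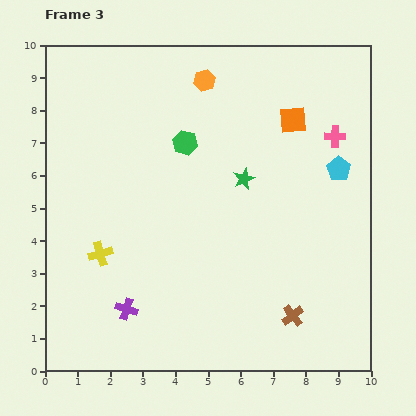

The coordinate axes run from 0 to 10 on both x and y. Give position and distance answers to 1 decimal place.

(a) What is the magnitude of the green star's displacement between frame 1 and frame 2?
1.8

The green star moved from (2.6, 5.8) to (4.4, 5.8), a distance of √(1.8² + 0.0²) ≈ 1.8.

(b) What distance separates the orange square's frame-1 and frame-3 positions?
1.2

The orange square moved from (6.4, 7.4) to (7.6, 7.7), a distance of √(1.2² + 0.3²) ≈ 1.2.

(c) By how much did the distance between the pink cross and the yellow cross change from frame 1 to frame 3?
+6.0

Distance in frame 1: 2.0. Distance in frame 3: 8.0.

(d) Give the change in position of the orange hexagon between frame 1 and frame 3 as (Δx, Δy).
(-1.1, -0.3)

The orange hexagon was at (6.0, 9.2) in frame 1 and (4.9, 8.9) in frame 3.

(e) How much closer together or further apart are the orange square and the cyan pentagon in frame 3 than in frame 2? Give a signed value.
-0.5

Distance in frame 2: 2.6. Distance in frame 3: 2.1.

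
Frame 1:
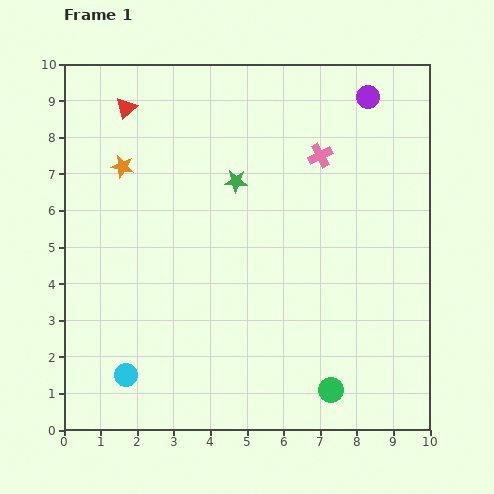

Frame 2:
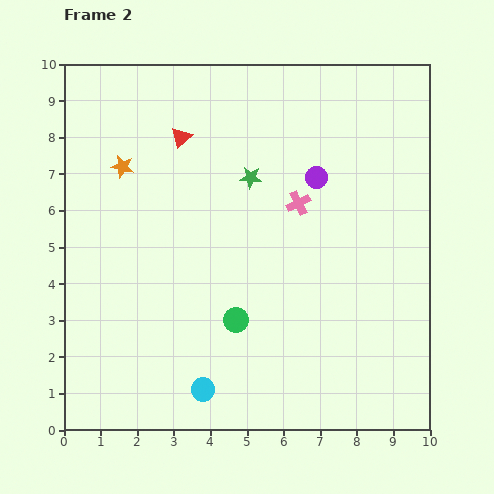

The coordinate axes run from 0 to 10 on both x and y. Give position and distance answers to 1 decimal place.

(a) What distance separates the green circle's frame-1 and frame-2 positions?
3.2

The green circle moved from (7.3, 1.1) to (4.7, 3.0), a distance of √(2.6² + 1.9²) ≈ 3.2.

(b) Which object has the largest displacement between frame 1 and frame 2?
the green circle

(moved 3.2; next 2.6)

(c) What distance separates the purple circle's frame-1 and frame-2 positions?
2.6

The purple circle moved from (8.3, 9.1) to (6.9, 6.9), a distance of √(1.4² + 2.2²) ≈ 2.6.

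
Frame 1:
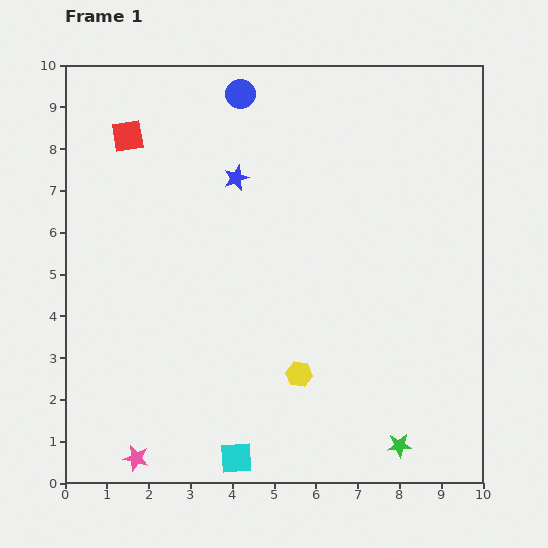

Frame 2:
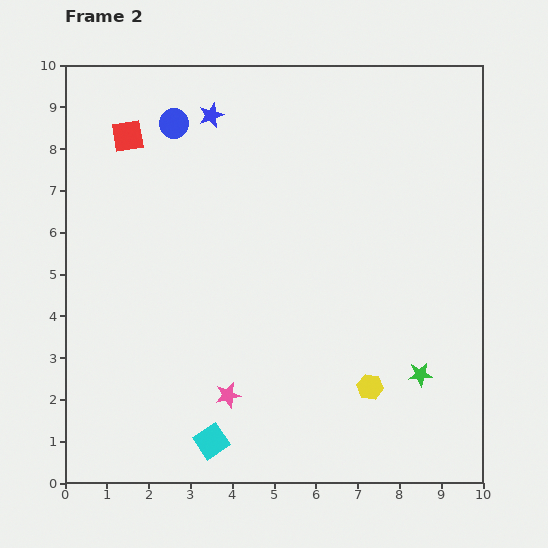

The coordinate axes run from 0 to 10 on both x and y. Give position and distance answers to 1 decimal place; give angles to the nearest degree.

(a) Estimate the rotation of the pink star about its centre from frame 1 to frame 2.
27° counter-clockwise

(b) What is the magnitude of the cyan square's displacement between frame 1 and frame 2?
0.7

The cyan square moved from (4.1, 0.6) to (3.5, 1.0), a distance of √(0.6² + 0.4²) ≈ 0.7.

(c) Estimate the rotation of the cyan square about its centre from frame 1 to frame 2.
30° counter-clockwise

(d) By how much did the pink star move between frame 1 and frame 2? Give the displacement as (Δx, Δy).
(2.2, 1.5)

The pink star was at (1.7, 0.6) in frame 1 and (3.9, 2.1) in frame 2.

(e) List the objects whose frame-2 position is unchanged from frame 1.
the red square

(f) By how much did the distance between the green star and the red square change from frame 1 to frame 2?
-0.8

Distance in frame 1: 9.8. Distance in frame 2: 9.0.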